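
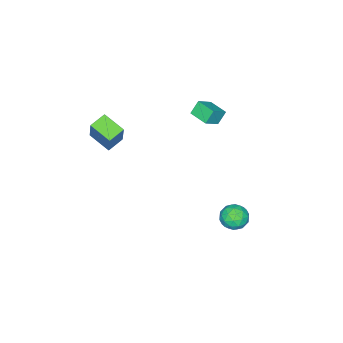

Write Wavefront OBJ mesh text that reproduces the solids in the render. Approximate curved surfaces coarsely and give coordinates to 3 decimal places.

v 1.539 -2.701 2.713
v 2.187 -2.099 4.349
v 1.619 -1.4 2.202
v 2.266 -0.798 3.838
v 2.494 -2.882 2.402
v 3.141 -2.28 4.038
v 2.573 -1.581 1.891
v 3.221 -0.979 3.527
v -2.616 0.75 2.378
v -3.113 0.901 3.113
v -2.375 1.893 2.306
v -2.873 2.044 3.041
v -1.687 0.596 3.039
v -2.185 0.747 3.774
v -1.447 1.739 2.967
v -1.944 1.89 3.702
v -1.636 4.344 -3.234
v -1.01 4.724 -3.69
v -1.21 3.096 -3.69
v -0.584 3.476 -4.146
v -0.548 3.472 -3.284
v -0.811 4.243 -3.003
v -1.409 3.577 -4.377
v -1.672 4.348 -4.096
v -0.87 4.25 -4.397
v -0.338 4.185 -3.721
v -1.882 3.635 -3.659
v -1.35 3.57 -2.983
v -1.36 4.643 -3.422
v -0.86 3.177 -3.958
v -0.838 3.174 -3.452
v -0.471 3.397 -3.719
v -1.244 4.361 -3.018
v -0.876 4.584 -3.286
v -0.604 3.848 -3.048
v -1.344 3.236 -4.094
v -0.976 3.459 -4.362
v -1.749 4.423 -3.661
v -1.382 4.646 -3.928
v -1.616 3.972 -4.332
v -0.91 4.588 -4.105
v -0.66 3.855 -4.373
v -1.144 3.914 -4.509
v -1.299 4.367 -4.344
v -0.598 4.55 -3.708
v -0.347 3.817 -3.976
v -0.326 3.814 -3.47
v -0.481 4.267 -3.304
v -0.515 4.271 -4.123
v -1.873 4.003 -3.404
v -1.622 3.27 -3.672
v -1.739 3.553 -4.076
v -1.894 4.006 -3.91
v -1.56 3.965 -3.007
v -1.31 3.232 -3.275
v -0.921 3.453 -3.036
v -1.076 3.906 -2.871
v -1.705 3.549 -3.257
f 2 4 1
f 5 2 1
f 1 4 3
f 3 5 1
f 2 8 4
f 6 2 5
f 6 8 2
f 4 8 3
f 7 5 3
f 3 8 7
f 7 6 5
f 8 6 7
f 10 12 9
f 13 10 9
f 9 12 11
f 11 13 9
f 10 16 12
f 14 10 13
f 14 16 10
f 12 16 11
f 15 13 11
f 11 16 15
f 15 14 13
f 16 14 15
f 17 54 33
f 54 28 57
f 33 57 22
f 54 57 33
f 17 33 29
f 33 22 34
f 29 34 18
f 33 34 29
f 17 29 38
f 29 18 39
f 38 39 24
f 29 39 38
f 17 38 50
f 38 24 53
f 50 53 27
f 38 53 50
f 17 50 54
f 50 27 58
f 54 58 28
f 50 58 54
f 18 34 45
f 34 22 48
f 45 48 26
f 34 48 45
f 22 57 35
f 57 28 56
f 35 56 21
f 57 56 35
f 28 58 55
f 58 27 51
f 55 51 19
f 58 51 55
f 27 53 52
f 53 24 40
f 52 40 23
f 53 40 52
f 24 39 44
f 39 18 41
f 44 41 25
f 39 41 44
f 20 46 32
f 46 26 47
f 32 47 21
f 46 47 32
f 20 32 30
f 32 21 31
f 30 31 19
f 32 31 30
f 20 30 37
f 30 19 36
f 37 36 23
f 30 36 37
f 20 37 42
f 37 23 43
f 42 43 25
f 37 43 42
f 20 42 46
f 42 25 49
f 46 49 26
f 42 49 46
f 21 47 35
f 47 26 48
f 35 48 22
f 47 48 35
f 19 31 55
f 31 21 56
f 55 56 28
f 31 56 55
f 23 36 52
f 36 19 51
f 52 51 27
f 36 51 52
f 25 43 44
f 43 23 40
f 44 40 24
f 43 40 44
f 26 49 45
f 49 25 41
f 45 41 18
f 49 41 45



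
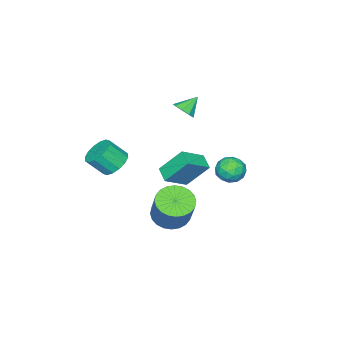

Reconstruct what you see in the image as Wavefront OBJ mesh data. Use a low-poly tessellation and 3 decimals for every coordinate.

v 3.262 -2.211 -1.411
v 3.826 -1.487 -1.208
v 4.422 -2.245 -0.166
v 3.858 -2.969 -0.369
v 3.43 -1.42 -0.933
v 4.027 -2.178 0.11
v 2.989 -1.565 -0.785
v 3.586 -2.322 0.257
v 2.622 -1.883 -0.806
v 3.218 -2.64 0.236
v 2.425 -2.289 -0.989
v 3.022 -3.046 0.054
v 2.453 -2.674 -1.285
v 3.05 -3.432 -0.242
v 2.698 -2.935 -1.614
v 3.294 -3.693 -0.572
v 3.093 -3.002 -1.89
v 3.69 -3.76 -0.847
v 3.534 -2.858 -2.037
v 4.131 -3.615 -0.995
v 3.902 -2.54 -2.016
v 4.498 -3.297 -0.974
v 4.098 -2.134 -1.834
v 4.695 -2.891 -0.791
v 4.07 -1.748 -1.538
v 4.667 -2.506 -0.495
v 3.413 1.603 -3.726
v 4.366 1.093 -3.863
v 5.081 1.947 -2.071
v 4.127 2.457 -1.934
v 4.438 1.459 -4.066
v 5.153 2.314 -2.274
v 4.354 1.848 -4.218
v 5.068 2.702 -2.426
v 4.127 2.199 -4.295
v 4.841 3.053 -2.503
v 3.79 2.459 -4.285
v 4.505 3.314 -2.493
v 3.397 2.589 -4.19
v 4.111 3.443 -2.398
v 3.006 2.569 -4.024
v 3.72 3.423 -2.232
v 2.676 2.402 -3.813
v 3.391 3.256 -2.021
v 2.459 2.113 -3.589
v 3.174 2.967 -1.797
v 2.387 1.746 -3.386
v 3.102 2.601 -1.594
v 2.472 1.358 -3.234
v 3.186 2.212 -1.442
v 2.699 1.007 -3.157
v 3.413 1.861 -1.365
v 3.035 0.746 -3.167
v 3.75 1.601 -1.375
v 3.429 0.617 -3.262
v 4.143 1.471 -1.47
v 3.82 0.637 -3.428
v 4.534 1.491 -1.636
v 4.149 0.804 -3.639
v 4.864 1.658 -1.847
v -2.681 1.859 -3.667
v -2.288 2.482 -3.091
v -1.672 0.818 -3.229
v -1.279 1.441 -2.653
v -2.135 1.11 -2.47
v -2.758 1.753 -2.741
v -1.202 1.547 -3.579
v -1.825 2.19 -3.85
v -1.373 2.289 -3.036
v -1.95 2.019 -2.351
v -2.01 1.281 -3.969
v -2.587 1.011 -3.284
v -2.573 2.262 -3.417
v -1.387 1.038 -2.903
v -1.89 0.843 -2.795
v -1.659 1.209 -2.456
v -2.849 1.833 -3.212
v -2.618 2.2 -2.873
v -2.529 1.393 -2.508
v -1.342 1.1 -3.447
v -1.111 1.467 -3.108
v -2.301 2.091 -3.864
v -2.07 2.457 -3.525
v -1.431 1.907 -3.812
v -1.804 2.515 -3.046
v -1.212 1.903 -2.789
v -1.166 1.965 -3.334
v -1.532 2.344 -3.493
v -2.143 2.356 -2.643
v -1.551 1.744 -2.386
v -2.054 1.549 -2.279
v -2.42 1.928 -2.438
v -1.606 2.243 -2.612
v -2.409 1.556 -3.934
v -1.817 0.944 -3.677
v -1.54 1.372 -3.882
v -1.906 1.751 -4.041
v -2.748 1.397 -3.531
v -2.156 0.785 -3.274
v -2.428 0.956 -2.827
v -2.794 1.335 -2.986
v -2.354 1.057 -3.708
v -1.64 -1.529 -4.522
v -0.262 -1.999 -3.644
v -2.242 -0.39 -2.966
v -0.865 -0.86 -2.088
v -1.115 -0.72 -4.912
v 0.262 -1.19 -4.034
v -1.718 0.419 -3.356
v -0.34 -0.051 -2.478
v -3.032 -2.377 -0.469
v -2.585 -2.601 0.104
v -3.948 -2.063 0.369
v -2.505 -2.097 0.003
v -2.672 -1.724 -0.319
v -3.007 -1.657 -0.711
v -3.354 -1.926 -0.989
v -3.55 -2.406 -1.024
v -3.504 -2.873 -0.799
v -3.237 -3.107 -0.419
v -2.874 -3 -0.063
f 2 1 5
f 2 5 3
f 3 5 6
f 3 6 4
f 5 1 7
f 5 7 6
f 6 7 8
f 6 8 4
f 7 1 9
f 7 9 8
f 8 9 10
f 8 10 4
f 9 1 11
f 9 11 10
f 10 11 12
f 10 12 4
f 11 1 13
f 11 13 12
f 12 13 14
f 12 14 4
f 13 1 15
f 13 15 14
f 14 15 16
f 14 16 4
f 15 1 17
f 15 17 16
f 16 17 18
f 16 18 4
f 17 1 19
f 17 19 18
f 18 19 20
f 18 20 4
f 19 1 21
f 19 21 20
f 20 21 22
f 20 22 4
f 21 1 23
f 21 23 22
f 22 23 24
f 22 24 4
f 23 1 25
f 23 25 24
f 24 25 26
f 24 26 4
f 25 1 2
f 25 2 26
f 26 2 3
f 26 3 4
f 28 27 31
f 28 31 29
f 29 31 32
f 29 32 30
f 31 27 33
f 31 33 32
f 32 33 34
f 32 34 30
f 33 27 35
f 33 35 34
f 34 35 36
f 34 36 30
f 35 27 37
f 35 37 36
f 36 37 38
f 36 38 30
f 37 27 39
f 37 39 38
f 38 39 40
f 38 40 30
f 39 27 41
f 39 41 40
f 40 41 42
f 40 42 30
f 41 27 43
f 41 43 42
f 42 43 44
f 42 44 30
f 43 27 45
f 43 45 44
f 44 45 46
f 44 46 30
f 45 27 47
f 45 47 46
f 46 47 48
f 46 48 30
f 47 27 49
f 47 49 48
f 48 49 50
f 48 50 30
f 49 27 51
f 49 51 50
f 50 51 52
f 50 52 30
f 51 27 53
f 51 53 52
f 52 53 54
f 52 54 30
f 53 27 55
f 53 55 54
f 54 55 56
f 54 56 30
f 55 27 57
f 55 57 56
f 56 57 58
f 56 58 30
f 57 27 59
f 57 59 58
f 58 59 60
f 58 60 30
f 59 27 28
f 59 28 60
f 60 28 29
f 60 29 30
f 61 98 77
f 98 72 101
f 77 101 66
f 98 101 77
f 61 77 73
f 77 66 78
f 73 78 62
f 77 78 73
f 61 73 82
f 73 62 83
f 82 83 68
f 73 83 82
f 61 82 94
f 82 68 97
f 94 97 71
f 82 97 94
f 61 94 98
f 94 71 102
f 98 102 72
f 94 102 98
f 62 78 89
f 78 66 92
f 89 92 70
f 78 92 89
f 66 101 79
f 101 72 100
f 79 100 65
f 101 100 79
f 72 102 99
f 102 71 95
f 99 95 63
f 102 95 99
f 71 97 96
f 97 68 84
f 96 84 67
f 97 84 96
f 68 83 88
f 83 62 85
f 88 85 69
f 83 85 88
f 64 90 76
f 90 70 91
f 76 91 65
f 90 91 76
f 64 76 74
f 76 65 75
f 74 75 63
f 76 75 74
f 64 74 81
f 74 63 80
f 81 80 67
f 74 80 81
f 64 81 86
f 81 67 87
f 86 87 69
f 81 87 86
f 64 86 90
f 86 69 93
f 90 93 70
f 86 93 90
f 65 91 79
f 91 70 92
f 79 92 66
f 91 92 79
f 63 75 99
f 75 65 100
f 99 100 72
f 75 100 99
f 67 80 96
f 80 63 95
f 96 95 71
f 80 95 96
f 69 87 88
f 87 67 84
f 88 84 68
f 87 84 88
f 70 93 89
f 93 69 85
f 89 85 62
f 93 85 89
f 104 106 103
f 107 104 103
f 103 106 105
f 105 107 103
f 104 110 106
f 108 104 107
f 108 110 104
f 106 110 105
f 109 107 105
f 105 110 109
f 109 108 107
f 110 108 109
f 112 111 114
f 112 114 113
f 114 111 115
f 114 115 113
f 115 111 116
f 115 116 113
f 116 111 117
f 116 117 113
f 117 111 118
f 117 118 113
f 118 111 119
f 118 119 113
f 119 111 120
f 119 120 113
f 120 111 121
f 120 121 113
f 121 111 112
f 121 112 113



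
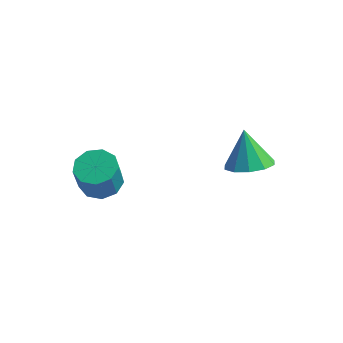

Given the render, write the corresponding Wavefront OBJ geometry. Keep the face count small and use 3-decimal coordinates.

v -1.002 -2.86 -1.69
v -0.517 -2.207 -1.479
v -0.534 -2.606 -0.2
v -1.018 -3.26 -0.41
v -1.072 -2.061 -1.441
v -1.089 -2.46 -0.162
v -1.593 -2.289 -1.519
v -1.61 -2.688 -0.24
v -1.838 -2.785 -1.677
v -1.855 -3.184 -0.398
v -1.691 -3.315 -1.841
v -1.708 -3.715 -0.562
v -1.222 -3.633 -1.934
v -1.239 -4.033 -0.655
v -0.649 -3.59 -1.912
v -0.666 -3.989 -0.633
v -0.242 -3.205 -1.787
v -0.258 -3.604 -0.508
v -0.189 -2.659 -1.616
v -0.206 -3.058 -0.337
v 3.342 0.946 -2.662
v 4.098 0.512 -2.214
v 2.858 1.574 -1.238
v 4.278 1.061 -2.395
v 4.1 1.566 -2.678
v 3.633 1.834 -2.955
v 3.055 1.763 -3.12
v 2.586 1.379 -3.11
v 2.406 0.83 -2.929
v 2.583 0.325 -2.646
v 3.051 0.057 -2.369
v 3.629 0.128 -2.204
f 2 1 5
f 2 5 3
f 3 5 6
f 3 6 4
f 5 1 7
f 5 7 6
f 6 7 8
f 6 8 4
f 7 1 9
f 7 9 8
f 8 9 10
f 8 10 4
f 9 1 11
f 9 11 10
f 10 11 12
f 10 12 4
f 11 1 13
f 11 13 12
f 12 13 14
f 12 14 4
f 13 1 15
f 13 15 14
f 14 15 16
f 14 16 4
f 15 1 17
f 15 17 16
f 16 17 18
f 16 18 4
f 17 1 19
f 17 19 18
f 18 19 20
f 18 20 4
f 19 1 2
f 19 2 20
f 20 2 3
f 20 3 4
f 22 21 24
f 22 24 23
f 24 21 25
f 24 25 23
f 25 21 26
f 25 26 23
f 26 21 27
f 26 27 23
f 27 21 28
f 27 28 23
f 28 21 29
f 28 29 23
f 29 21 30
f 29 30 23
f 30 21 31
f 30 31 23
f 31 21 32
f 31 32 23
f 32 21 22
f 32 22 23



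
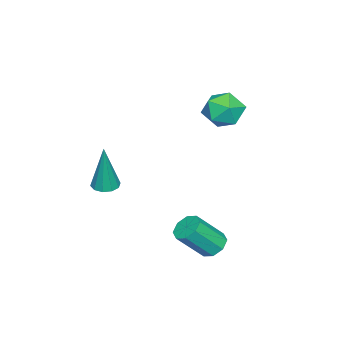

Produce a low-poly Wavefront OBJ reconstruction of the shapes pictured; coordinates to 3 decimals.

v 0.996 0.874 -2.973
v 1.326 1.337 -2.861
v 1.975 0.609 -1.774
v 1.644 0.146 -1.887
v 0.946 1.34 -2.632
v 1.594 0.612 -1.545
v 0.595 1.07 -2.603
v 1.243 0.342 -1.516
v 0.479 0.685 -2.791
v 1.127 -0.043 -1.704
v 0.665 0.411 -3.086
v 1.314 -0.317 -1.999
v 1.046 0.408 -3.315
v 1.694 -0.32 -2.228
v 1.397 0.678 -3.344
v 2.045 -0.05 -2.257
v 1.513 1.063 -3.156
v 2.161 0.335 -2.069
v 0.642 -3.281 -1.181
v 0.919 -3.721 -1.199
v 0.898 -3.199 0.741
v 1.121 -3.474 -1.236
v 1.141 -3.154 -1.253
v 0.969 -2.882 -1.241
v 0.673 -2.763 -1.207
v 0.364 -2.842 -1.162
v 0.162 -3.088 -1.125
v 0.143 -3.409 -1.108
v 0.314 -3.68 -1.12
v 0.611 -3.8 -1.154
v -3.249 0.092 0.836
v -2.426 0.283 1.008
v -3.214 -0.923 1.792
v -2.391 -0.732 1.964
v -3.016 -0.18 2.184
v -3.037 0.447 1.593
v -2.603 -1.087 1.207
v -2.624 -0.46 0.616
v -2.026 -0.446 1.237
v -2.282 0.114 1.841
v -3.358 -0.754 0.959
v -3.614 -0.194 1.563
f 2 1 5
f 2 5 3
f 3 5 6
f 3 6 4
f 5 1 7
f 5 7 6
f 6 7 8
f 6 8 4
f 7 1 9
f 7 9 8
f 8 9 10
f 8 10 4
f 9 1 11
f 9 11 10
f 10 11 12
f 10 12 4
f 11 1 13
f 11 13 12
f 12 13 14
f 12 14 4
f 13 1 15
f 13 15 14
f 14 15 16
f 14 16 4
f 15 1 17
f 15 17 16
f 16 17 18
f 16 18 4
f 17 1 2
f 17 2 18
f 18 2 3
f 18 3 4
f 20 19 22
f 20 22 21
f 22 19 23
f 22 23 21
f 23 19 24
f 23 24 21
f 24 19 25
f 24 25 21
f 25 19 26
f 25 26 21
f 26 19 27
f 26 27 21
f 27 19 28
f 27 28 21
f 28 19 29
f 28 29 21
f 29 19 30
f 29 30 21
f 30 19 20
f 30 20 21
f 31 42 36
f 31 36 32
f 31 32 38
f 31 38 41
f 31 41 42
f 32 36 40
f 36 42 35
f 42 41 33
f 41 38 37
f 38 32 39
f 34 40 35
f 34 35 33
f 34 33 37
f 34 37 39
f 34 39 40
f 35 40 36
f 33 35 42
f 37 33 41
f 39 37 38
f 40 39 32



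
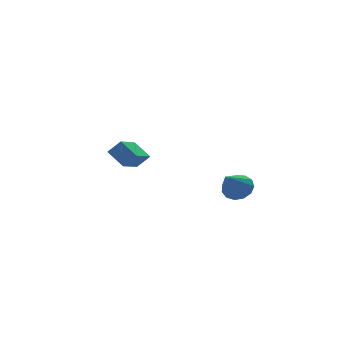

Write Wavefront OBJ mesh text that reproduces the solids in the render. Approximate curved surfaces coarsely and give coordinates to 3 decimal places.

v 0.995 -3.021 -2.401
v 1.668 -3.199 -1.931
v -0.055 -3.859 -1.219
v 1.505 -2.781 -1.779
v 1.181 -2.44 -1.824
v 0.798 -2.282 -2.053
v 0.477 -2.36 -2.393
v 0.321 -2.647 -2.735
v 0.379 -3.053 -2.971
v 0.632 -3.449 -3.027
v 1.001 -3.709 -2.883
v 1.368 -3.75 -2.587
v 1.616 -3.56 -2.232
v -1.63 3.559 -2.938
v -2.851 2.371 -2.297
v -2.119 4.469 -2.181
v -3.339 3.28 -1.541
v -1.001 3.3 -2.219
v -2.221 2.111 -1.579
v -1.489 4.209 -1.463
v -2.71 3.021 -0.822
f 2 1 4
f 2 4 3
f 4 1 5
f 4 5 3
f 5 1 6
f 5 6 3
f 6 1 7
f 6 7 3
f 7 1 8
f 7 8 3
f 8 1 9
f 8 9 3
f 9 1 10
f 9 10 3
f 10 1 11
f 10 11 3
f 11 1 12
f 11 12 3
f 12 1 13
f 12 13 3
f 13 1 2
f 13 2 3
f 15 17 14
f 18 15 14
f 14 17 16
f 16 18 14
f 15 21 17
f 19 15 18
f 19 21 15
f 17 21 16
f 20 18 16
f 16 21 20
f 20 19 18
f 21 19 20



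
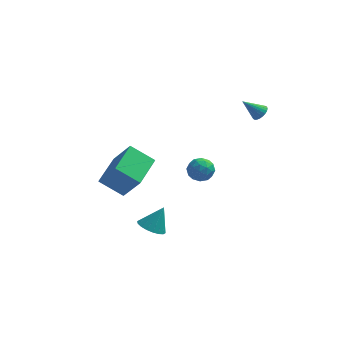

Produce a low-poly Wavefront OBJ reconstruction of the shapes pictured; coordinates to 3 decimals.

v -3.743 0.06 -4.779
v -5.081 0.173 -3.872
v -3.301 2.031 -4.373
v -4.639 2.143 -3.465
v -2.741 -0.483 -3.235
v -4.079 -0.371 -2.327
v -2.299 1.487 -2.828
v -3.637 1.6 -1.921
v 0.763 -2.542 0.302
v 1.152 -2.957 0.785
v 0.428 -3.543 -0.285
v 0.817 -3.958 0.198
v 0.199 -3.604 0.423
v 0.406 -2.985 0.786
v 1.174 -3.515 -0.286
v 1.381 -2.896 0.077
v 1.406 -3.558 0.422
v 0.804 -3.613 0.86
v 0.776 -2.887 -0.36
v 0.174 -2.942 0.078
v 0.987 -2.662 0.595
v 0.593 -3.838 -0.095
v 0.23 -3.63 0.037
v 0.459 -3.874 0.321
v 0.549 -2.678 0.595
v 0.778 -2.922 0.879
v 0.217 -3.302 0.666
v 0.802 -3.578 -0.379
v 1.031 -3.822 -0.095
v 1.121 -2.626 0.179
v 1.35 -2.87 0.463
v 1.363 -3.198 -0.166
v 1.365 -3.258 0.666
v 1.168 -3.847 0.321
v 1.378 -3.586 0.037
v 1.499 -3.223 0.25
v 1.011 -3.291 0.923
v 0.814 -3.879 0.578
v 0.451 -3.671 0.71
v 0.573 -3.307 0.924
v 1.16 -3.644 0.71
v 0.766 -2.621 -0.078
v 0.569 -3.209 -0.423
v 1.007 -3.193 -0.424
v 1.129 -2.829 -0.21
v 0.412 -2.653 0.179
v 0.215 -3.242 -0.166
v 0.081 -3.277 0.25
v 0.202 -2.914 0.463
v 0.42 -2.856 -0.21
v -1.599 -3.822 -3.986
v -0.874 -3.901 -4.289
v -1.041 -3.338 -2.774
v -0.961 -3.573 -4.38
v -1.175 -3.294 -4.392
v -1.472 -3.119 -4.325
v -1.795 -3.084 -4.19
v -2.079 -3.195 -4.015
v -2.268 -3.43 -3.834
v -2.325 -3.742 -3.684
v -2.238 -4.071 -3.593
v -2.024 -4.35 -3.58
v -1.726 -4.524 -3.648
v -1.404 -4.559 -3.783
v -1.12 -4.449 -3.958
v -0.93 -4.214 -4.138
v 3.065 2.321 0.9
v 3.392 2.52 1.266
v 2.155 2.119 1.82
v 3.292 2.69 1.205
v 3.157 2.804 1.097
v 3.009 2.845 0.959
v 2.869 2.805 0.812
v 2.758 2.692 0.678
v 2.695 2.523 0.578
v 2.688 2.323 0.527
v 2.738 2.122 0.533
v 2.838 1.952 0.594
v 2.972 1.838 0.702
v 3.121 1.797 0.84
v 3.261 1.836 0.987
v 3.371 1.949 1.121
v 3.435 2.119 1.221
v 3.442 2.319 1.272
f 2 4 1
f 5 2 1
f 1 4 3
f 3 5 1
f 2 8 4
f 6 2 5
f 6 8 2
f 4 8 3
f 7 5 3
f 3 8 7
f 7 6 5
f 8 6 7
f 9 46 25
f 46 20 49
f 25 49 14
f 46 49 25
f 9 25 21
f 25 14 26
f 21 26 10
f 25 26 21
f 9 21 30
f 21 10 31
f 30 31 16
f 21 31 30
f 9 30 42
f 30 16 45
f 42 45 19
f 30 45 42
f 9 42 46
f 42 19 50
f 46 50 20
f 42 50 46
f 10 26 37
f 26 14 40
f 37 40 18
f 26 40 37
f 14 49 27
f 49 20 48
f 27 48 13
f 49 48 27
f 20 50 47
f 50 19 43
f 47 43 11
f 50 43 47
f 19 45 44
f 45 16 32
f 44 32 15
f 45 32 44
f 16 31 36
f 31 10 33
f 36 33 17
f 31 33 36
f 12 38 24
f 38 18 39
f 24 39 13
f 38 39 24
f 12 24 22
f 24 13 23
f 22 23 11
f 24 23 22
f 12 22 29
f 22 11 28
f 29 28 15
f 22 28 29
f 12 29 34
f 29 15 35
f 34 35 17
f 29 35 34
f 12 34 38
f 34 17 41
f 38 41 18
f 34 41 38
f 13 39 27
f 39 18 40
f 27 40 14
f 39 40 27
f 11 23 47
f 23 13 48
f 47 48 20
f 23 48 47
f 15 28 44
f 28 11 43
f 44 43 19
f 28 43 44
f 17 35 36
f 35 15 32
f 36 32 16
f 35 32 36
f 18 41 37
f 41 17 33
f 37 33 10
f 41 33 37
f 52 51 54
f 52 54 53
f 54 51 55
f 54 55 53
f 55 51 56
f 55 56 53
f 56 51 57
f 56 57 53
f 57 51 58
f 57 58 53
f 58 51 59
f 58 59 53
f 59 51 60
f 59 60 53
f 60 51 61
f 60 61 53
f 61 51 62
f 61 62 53
f 62 51 63
f 62 63 53
f 63 51 64
f 63 64 53
f 64 51 65
f 64 65 53
f 65 51 66
f 65 66 53
f 66 51 52
f 66 52 53
f 68 67 70
f 68 70 69
f 70 67 71
f 70 71 69
f 71 67 72
f 71 72 69
f 72 67 73
f 72 73 69
f 73 67 74
f 73 74 69
f 74 67 75
f 74 75 69
f 75 67 76
f 75 76 69
f 76 67 77
f 76 77 69
f 77 67 78
f 77 78 69
f 78 67 79
f 78 79 69
f 79 67 80
f 79 80 69
f 80 67 81
f 80 81 69
f 81 67 82
f 81 82 69
f 82 67 83
f 82 83 69
f 83 67 84
f 83 84 69
f 84 67 68
f 84 68 69



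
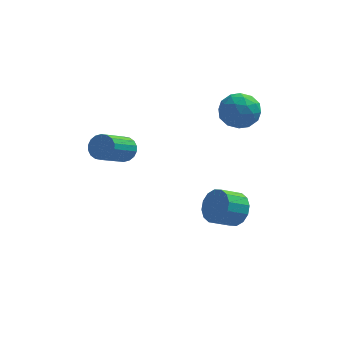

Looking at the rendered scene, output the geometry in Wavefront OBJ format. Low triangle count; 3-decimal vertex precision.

v 2.912 -1.786 -3.293
v 3.634 -2.253 -2.607
v 2.55 -2.862 -1.881
v 1.828 -2.394 -2.567
v 3.51 -1.751 -2.371
v 2.426 -2.359 -1.644
v 3.226 -1.257 -2.381
v 2.142 -1.866 -1.655
v 2.858 -0.905 -2.636
v 1.774 -1.514 -1.91
v 2.504 -0.789 -3.067
v 1.42 -1.398 -2.34
v 2.26 -0.94 -3.558
v 1.176 -1.549 -2.832
v 2.19 -1.318 -3.979
v 1.106 -1.927 -3.253
v 2.314 -1.821 -4.216
v 1.23 -2.429 -3.489
v 2.598 -2.314 -4.205
v 1.514 -2.923 -3.479
v 2.966 -2.666 -3.95
v 1.882 -3.275 -3.224
v 3.32 -2.782 -3.52
v 2.236 -3.391 -2.793
v 3.564 -2.631 -3.028
v 2.48 -3.24 -2.302
v -2.904 -2.793 2.114
v -2.618 -2.448 2.777
v -3.65 -3.923 3.989
v -3.936 -4.267 3.326
v -2.925 -2.276 2.725
v -3.958 -3.751 3.936
v -3.228 -2.206 2.552
v -4.261 -3.681 3.763
v -3.467 -2.253 2.292
v -4.499 -3.728 3.503
v -3.594 -2.406 1.996
v -4.627 -3.881 3.208
v -3.585 -2.636 1.725
v -4.617 -4.111 2.936
v -3.44 -2.897 1.53
v -4.473 -4.372 2.741
v -3.19 -3.137 1.451
v -4.222 -4.612 2.663
v -2.882 -3.309 1.504
v -3.915 -4.784 2.715
v -2.579 -3.379 1.677
v -3.612 -4.854 2.888
v -2.341 -3.332 1.937
v -3.373 -4.807 3.148
v -2.213 -3.179 2.232
v -3.246 -4.654 3.444
v -2.223 -2.949 2.504
v -3.255 -4.424 3.715
v -2.367 -2.688 2.699
v -3.4 -4.163 3.91
v 2.672 0.686 2.464
v 3.33 1.108 3.4
v 2.73 -1.128 3.24
v 3.388 -0.706 4.176
v 2.218 -0.383 4.059
v 2.182 0.738 3.579
v 3.878 -0.758 3.061
v 3.842 0.363 2.581
v 4.076 0.216 3.769
v 3.049 0.447 4.386
v 3.011 -0.467 2.254
v 1.984 -0.236 2.871
v 2.996 1.056 2.864
v 3.064 -1.076 3.776
v 2.376 -0.886 3.708
v 2.763 -0.638 4.258
v 2.321 0.838 2.969
v 2.708 1.086 3.519
v 2.054 0.21 3.907
v 3.352 -1.106 3.121
v 3.739 -0.858 3.671
v 3.297 0.618 2.382
v 3.684 0.866 2.932
v 4.006 -0.23 2.733
v 3.821 0.779 3.631
v 3.855 -0.286 4.087
v 4.143 -0.317 3.431
v 4.122 0.342 3.149
v 3.218 0.916 3.993
v 3.252 -0.15 4.45
v 2.564 0.039 4.381
v 2.543 0.698 4.099
v 3.656 0.391 4.21
v 2.808 0.13 2.19
v 2.842 -0.936 2.647
v 3.517 -0.718 2.541
v 3.496 -0.059 2.259
v 2.205 0.266 2.553
v 2.239 -0.799 3.009
v 1.938 -0.362 3.491
v 1.917 0.297 3.209
v 2.404 -0.411 2.43
f 2 1 5
f 2 5 3
f 3 5 6
f 3 6 4
f 5 1 7
f 5 7 6
f 6 7 8
f 6 8 4
f 7 1 9
f 7 9 8
f 8 9 10
f 8 10 4
f 9 1 11
f 9 11 10
f 10 11 12
f 10 12 4
f 11 1 13
f 11 13 12
f 12 13 14
f 12 14 4
f 13 1 15
f 13 15 14
f 14 15 16
f 14 16 4
f 15 1 17
f 15 17 16
f 16 17 18
f 16 18 4
f 17 1 19
f 17 19 18
f 18 19 20
f 18 20 4
f 19 1 21
f 19 21 20
f 20 21 22
f 20 22 4
f 21 1 23
f 21 23 22
f 22 23 24
f 22 24 4
f 23 1 25
f 23 25 24
f 24 25 26
f 24 26 4
f 25 1 2
f 25 2 26
f 26 2 3
f 26 3 4
f 28 27 31
f 28 31 29
f 29 31 32
f 29 32 30
f 31 27 33
f 31 33 32
f 32 33 34
f 32 34 30
f 33 27 35
f 33 35 34
f 34 35 36
f 34 36 30
f 35 27 37
f 35 37 36
f 36 37 38
f 36 38 30
f 37 27 39
f 37 39 38
f 38 39 40
f 38 40 30
f 39 27 41
f 39 41 40
f 40 41 42
f 40 42 30
f 41 27 43
f 41 43 42
f 42 43 44
f 42 44 30
f 43 27 45
f 43 45 44
f 44 45 46
f 44 46 30
f 45 27 47
f 45 47 46
f 46 47 48
f 46 48 30
f 47 27 49
f 47 49 48
f 48 49 50
f 48 50 30
f 49 27 51
f 49 51 50
f 50 51 52
f 50 52 30
f 51 27 53
f 51 53 52
f 52 53 54
f 52 54 30
f 53 27 55
f 53 55 54
f 54 55 56
f 54 56 30
f 55 27 28
f 55 28 56
f 56 28 29
f 56 29 30
f 57 94 73
f 94 68 97
f 73 97 62
f 94 97 73
f 57 73 69
f 73 62 74
f 69 74 58
f 73 74 69
f 57 69 78
f 69 58 79
f 78 79 64
f 69 79 78
f 57 78 90
f 78 64 93
f 90 93 67
f 78 93 90
f 57 90 94
f 90 67 98
f 94 98 68
f 90 98 94
f 58 74 85
f 74 62 88
f 85 88 66
f 74 88 85
f 62 97 75
f 97 68 96
f 75 96 61
f 97 96 75
f 68 98 95
f 98 67 91
f 95 91 59
f 98 91 95
f 67 93 92
f 93 64 80
f 92 80 63
f 93 80 92
f 64 79 84
f 79 58 81
f 84 81 65
f 79 81 84
f 60 86 72
f 86 66 87
f 72 87 61
f 86 87 72
f 60 72 70
f 72 61 71
f 70 71 59
f 72 71 70
f 60 70 77
f 70 59 76
f 77 76 63
f 70 76 77
f 60 77 82
f 77 63 83
f 82 83 65
f 77 83 82
f 60 82 86
f 82 65 89
f 86 89 66
f 82 89 86
f 61 87 75
f 87 66 88
f 75 88 62
f 87 88 75
f 59 71 95
f 71 61 96
f 95 96 68
f 71 96 95
f 63 76 92
f 76 59 91
f 92 91 67
f 76 91 92
f 65 83 84
f 83 63 80
f 84 80 64
f 83 80 84
f 66 89 85
f 89 65 81
f 85 81 58
f 89 81 85



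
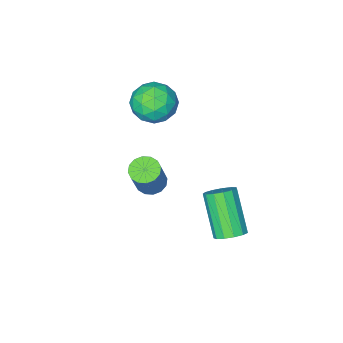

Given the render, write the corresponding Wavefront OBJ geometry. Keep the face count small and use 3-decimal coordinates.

v 1.747 -1.967 -0.224
v 2.277 -2.287 -0.341
v 2.863 -1.852 1.127
v 2.333 -1.533 1.244
v 2.334 -1.985 -0.453
v 2.92 -1.551 1.016
v 2.233 -1.679 -0.503
v 2.819 -1.245 0.965
v 2.002 -1.451 -0.479
v 2.588 -1.016 0.99
v 1.703 -1.36 -0.386
v 2.289 -0.925 1.082
v 1.415 -1.432 -0.25
v 2.001 -0.998 1.218
v 1.217 -1.648 -0.107
v 1.803 -1.213 1.361
v 1.16 -1.949 0.004
v 1.746 -1.515 1.473
v 1.261 -2.255 0.055
v 1.847 -1.821 1.523
v 1.492 -2.484 0.03
v 2.078 -2.049 1.499
v 1.791 -2.575 -0.062
v 2.377 -2.14 1.406
v 2.079 -2.502 -0.198
v 2.665 -2.068 1.27
v 0.587 1.606 -1.249
v 1.231 1.588 -1.105
v 0.857 0.356 0.413
v 0.213 0.374 0.269
v 1.088 1.871 -0.91
v 0.714 0.639 0.607
v 0.786 2.07 -0.823
v 0.412 0.838 0.694
v 0.421 2.121 -0.871
v 0.047 0.889 0.646
v 0.108 2.009 -1.039
v -0.266 0.777 0.478
v -0.052 1.769 -1.274
v -0.426 0.537 0.244
v -0.01 1.477 -1.5
v -0.383 0.245 0.017
v 0.222 1.226 -1.647
v -0.152 -0.006 -0.129
v 0.57 1.096 -1.667
v 0.196 -0.136 -0.15
v 0.923 1.127 -1.555
v 0.549 -0.105 -0.037
v 1.169 1.311 -1.345
v 0.795 0.079 0.173
v 0.758 -2.417 2.669
v 1.53 -2.756 3.185
v -0.09 -3.704 3.095
v 0.682 -4.043 3.611
v 0.195 -3.24 3.92
v 0.719 -2.445 3.657
v 0.721 -4.015 2.623
v 1.245 -3.22 2.36
v 1.507 -3.743 3.157
v 1.182 -3.264 3.958
v 0.258 -3.196 2.322
v -0.067 -2.717 3.123
v 1.219 -2.473 2.89
v 0.221 -3.987 3.39
v -0.065 -3.515 3.572
v 0.389 -3.714 3.875
v 0.742 -2.291 3.167
v 1.196 -2.49 3.47
v 0.411 -2.775 3.902
v 0.244 -3.97 2.81
v 0.698 -4.169 3.113
v 1.051 -2.746 2.405
v 1.505 -2.945 2.708
v 1.029 -3.685 2.378
v 1.659 -3.253 3.176
v 1.16 -4.009 3.426
v 1.183 -3.993 2.846
v 1.491 -3.526 2.692
v 1.468 -2.971 3.647
v 0.969 -3.728 3.897
v 0.683 -3.256 4.079
v 0.991 -2.789 3.924
v 1.454 -3.552 3.631
v 0.471 -2.732 2.383
v -0.028 -3.489 2.633
v 0.449 -3.671 2.356
v 0.757 -3.204 2.201
v 0.28 -2.451 2.854
v -0.219 -3.207 3.104
v -0.051 -2.934 3.588
v 0.257 -2.467 3.434
v -0.014 -2.908 2.649
f 2 1 5
f 2 5 3
f 3 5 6
f 3 6 4
f 5 1 7
f 5 7 6
f 6 7 8
f 6 8 4
f 7 1 9
f 7 9 8
f 8 9 10
f 8 10 4
f 9 1 11
f 9 11 10
f 10 11 12
f 10 12 4
f 11 1 13
f 11 13 12
f 12 13 14
f 12 14 4
f 13 1 15
f 13 15 14
f 14 15 16
f 14 16 4
f 15 1 17
f 15 17 16
f 16 17 18
f 16 18 4
f 17 1 19
f 17 19 18
f 18 19 20
f 18 20 4
f 19 1 21
f 19 21 20
f 20 21 22
f 20 22 4
f 21 1 23
f 21 23 22
f 22 23 24
f 22 24 4
f 23 1 25
f 23 25 24
f 24 25 26
f 24 26 4
f 25 1 2
f 25 2 26
f 26 2 3
f 26 3 4
f 28 27 31
f 28 31 29
f 29 31 32
f 29 32 30
f 31 27 33
f 31 33 32
f 32 33 34
f 32 34 30
f 33 27 35
f 33 35 34
f 34 35 36
f 34 36 30
f 35 27 37
f 35 37 36
f 36 37 38
f 36 38 30
f 37 27 39
f 37 39 38
f 38 39 40
f 38 40 30
f 39 27 41
f 39 41 40
f 40 41 42
f 40 42 30
f 41 27 43
f 41 43 42
f 42 43 44
f 42 44 30
f 43 27 45
f 43 45 44
f 44 45 46
f 44 46 30
f 45 27 47
f 45 47 46
f 46 47 48
f 46 48 30
f 47 27 49
f 47 49 48
f 48 49 50
f 48 50 30
f 49 27 28
f 49 28 50
f 50 28 29
f 50 29 30
f 51 88 67
f 88 62 91
f 67 91 56
f 88 91 67
f 51 67 63
f 67 56 68
f 63 68 52
f 67 68 63
f 51 63 72
f 63 52 73
f 72 73 58
f 63 73 72
f 51 72 84
f 72 58 87
f 84 87 61
f 72 87 84
f 51 84 88
f 84 61 92
f 88 92 62
f 84 92 88
f 52 68 79
f 68 56 82
f 79 82 60
f 68 82 79
f 56 91 69
f 91 62 90
f 69 90 55
f 91 90 69
f 62 92 89
f 92 61 85
f 89 85 53
f 92 85 89
f 61 87 86
f 87 58 74
f 86 74 57
f 87 74 86
f 58 73 78
f 73 52 75
f 78 75 59
f 73 75 78
f 54 80 66
f 80 60 81
f 66 81 55
f 80 81 66
f 54 66 64
f 66 55 65
f 64 65 53
f 66 65 64
f 54 64 71
f 64 53 70
f 71 70 57
f 64 70 71
f 54 71 76
f 71 57 77
f 76 77 59
f 71 77 76
f 54 76 80
f 76 59 83
f 80 83 60
f 76 83 80
f 55 81 69
f 81 60 82
f 69 82 56
f 81 82 69
f 53 65 89
f 65 55 90
f 89 90 62
f 65 90 89
f 57 70 86
f 70 53 85
f 86 85 61
f 70 85 86
f 59 77 78
f 77 57 74
f 78 74 58
f 77 74 78
f 60 83 79
f 83 59 75
f 79 75 52
f 83 75 79



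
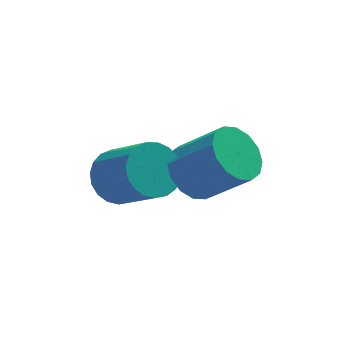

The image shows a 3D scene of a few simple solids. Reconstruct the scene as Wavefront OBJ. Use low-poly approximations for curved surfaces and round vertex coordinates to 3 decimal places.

v -0.659 0.049 2.517
v 0.126 0.276 2.217
v 0.883 -0.803 3.383
v 0.099 -1.029 3.683
v 0.072 0.52 2.478
v 0.829 -0.559 3.644
v -0.109 0.683 2.746
v 0.649 -0.396 3.912
v -0.384 0.737 2.974
v 0.373 -0.342 4.141
v -0.707 0.671 3.123
v 0.05 -0.408 4.29
v -1.022 0.498 3.168
v -0.264 -0.581 4.334
v -1.274 0.248 3.099
v -0.516 -0.831 4.266
v -1.419 -0.037 2.93
v -0.662 -1.116 4.097
v -1.433 -0.307 2.69
v -0.676 -1.386 3.856
v -1.313 -0.515 2.42
v -0.556 -1.594 3.586
v -1.08 -0.626 2.166
v -0.323 -1.705 3.332
v -0.774 -0.62 1.973
v -0.017 -1.699 3.139
v -0.448 -0.498 1.874
v 0.309 -1.577 3.04
v -0.159 -0.281 1.886
v 0.599 -1.36 3.053
v 0.044 -0.008 2.008
v 0.802 -1.086 3.174
v 1.223 -0.589 2.894
v 1.718 0.162 2.862
v 2.772 -0.48 4.074
v 2.277 -1.231 4.106
v 1.395 0.245 3.187
v 2.449 -0.398 4.399
v 1.025 0.104 3.433
v 2.079 -0.538 4.645
v 0.709 -0.222 3.535
v 1.763 -0.865 4.747
v 0.53 -0.647 3.466
v 1.584 -1.289 4.678
v 0.537 -1.056 3.243
v 1.591 -1.698 4.455
v 0.728 -1.34 2.926
v 1.782 -1.982 4.138
v 1.051 -1.422 2.601
v 2.105 -2.065 3.813
v 1.421 -1.282 2.355
v 2.475 -1.924 3.567
v 1.737 -0.955 2.253
v 2.791 -1.598 3.465
v 1.916 -0.531 2.322
v 2.97 -1.173 3.534
v 1.909 -0.122 2.545
v 2.963 -0.764 3.757
f 2 1 5
f 2 5 3
f 3 5 6
f 3 6 4
f 5 1 7
f 5 7 6
f 6 7 8
f 6 8 4
f 7 1 9
f 7 9 8
f 8 9 10
f 8 10 4
f 9 1 11
f 9 11 10
f 10 11 12
f 10 12 4
f 11 1 13
f 11 13 12
f 12 13 14
f 12 14 4
f 13 1 15
f 13 15 14
f 14 15 16
f 14 16 4
f 15 1 17
f 15 17 16
f 16 17 18
f 16 18 4
f 17 1 19
f 17 19 18
f 18 19 20
f 18 20 4
f 19 1 21
f 19 21 20
f 20 21 22
f 20 22 4
f 21 1 23
f 21 23 22
f 22 23 24
f 22 24 4
f 23 1 25
f 23 25 24
f 24 25 26
f 24 26 4
f 25 1 27
f 25 27 26
f 26 27 28
f 26 28 4
f 27 1 29
f 27 29 28
f 28 29 30
f 28 30 4
f 29 1 31
f 29 31 30
f 30 31 32
f 30 32 4
f 31 1 2
f 31 2 32
f 32 2 3
f 32 3 4
f 34 33 37
f 34 37 35
f 35 37 38
f 35 38 36
f 37 33 39
f 37 39 38
f 38 39 40
f 38 40 36
f 39 33 41
f 39 41 40
f 40 41 42
f 40 42 36
f 41 33 43
f 41 43 42
f 42 43 44
f 42 44 36
f 43 33 45
f 43 45 44
f 44 45 46
f 44 46 36
f 45 33 47
f 45 47 46
f 46 47 48
f 46 48 36
f 47 33 49
f 47 49 48
f 48 49 50
f 48 50 36
f 49 33 51
f 49 51 50
f 50 51 52
f 50 52 36
f 51 33 53
f 51 53 52
f 52 53 54
f 52 54 36
f 53 33 55
f 53 55 54
f 54 55 56
f 54 56 36
f 55 33 57
f 55 57 56
f 56 57 58
f 56 58 36
f 57 33 34
f 57 34 58
f 58 34 35
f 58 35 36



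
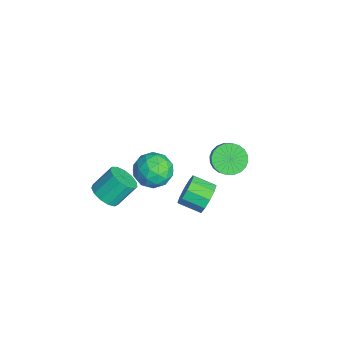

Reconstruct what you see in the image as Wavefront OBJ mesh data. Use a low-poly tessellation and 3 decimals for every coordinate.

v -3.043 3.508 -3.508
v -2.257 3.624 -4.255
v -1.552 3.588 -3.519
v -2.337 3.472 -2.772
v -2.339 4.03 -4.157
v -1.634 3.994 -3.421
v -2.528 4.356 -3.959
v -1.823 4.32 -3.224
v -2.795 4.553 -3.694
v -2.09 4.517 -2.958
v -3.1 4.591 -3.4
v -2.395 4.555 -2.664
v -3.396 4.464 -3.122
v -2.691 4.428 -2.386
v -3.638 4.192 -2.903
v -2.933 4.155 -2.167
v -3.79 3.815 -2.776
v -3.085 3.779 -2.04
v -3.828 3.392 -2.761
v -3.123 3.356 -2.025
v -3.746 2.986 -2.859
v -3.041 2.95 -2.123
v -3.557 2.66 -3.056
v -2.852 2.624 -2.321
v -3.29 2.463 -3.322
v -2.585 2.427 -2.586
v -2.985 2.425 -3.616
v -2.28 2.389 -2.88
v -2.689 2.552 -3.894
v -1.984 2.516 -3.158
v -2.447 2.825 -4.113
v -1.742 2.788 -3.377
v -2.295 3.201 -4.24
v -1.59 3.165 -3.504
v 2.613 1.124 -0.733
v 3.338 1.064 -0.004
v 2.733 -0.105 0.502
v 2.007 -0.044 -0.227
v 2.857 1.412 0.225
v 2.252 0.244 0.731
v 2.283 1.651 0.088
v 1.678 0.483 0.595
v 1.835 1.688 -0.362
v 1.229 0.52 0.144
v 1.684 1.51 -0.954
v 1.078 0.342 -0.448
v 1.887 1.185 -1.462
v 1.282 0.016 -0.956
v 2.368 0.836 -1.691
v 1.763 -0.332 -1.185
v 2.942 0.597 -1.555
v 2.337 -0.571 -1.048
v 3.391 0.56 -1.104
v 2.785 -0.608 -0.598
v 3.542 0.738 -0.512
v 2.936 -0.43 -0.006
v 1.649 -1.597 1.518
v 2.312 -0.806 2.148
v 2.328 -3.054 2.632
v 2.991 -2.263 3.262
v 1.786 -2.251 3.356
v 1.366 -1.351 2.667
v 3.274 -2.509 2.113
v 2.854 -1.609 1.424
v 3.316 -1.37 2.515
v 2.397 -1.211 3.284
v 2.243 -2.649 1.496
v 1.324 -2.49 2.265
v 1.921 -1.073 1.735
v 2.719 -2.787 3.045
v 2.01 -2.78 3.1
v 2.4 -2.315 3.471
v 1.365 -1.394 2.04
v 1.755 -0.929 2.41
v 1.445 -1.778 3.121
v 2.885 -2.931 2.37
v 3.275 -2.466 2.74
v 2.24 -1.545 1.309
v 2.63 -1.08 1.68
v 3.195 -2.082 1.659
v 2.901 -0.94 2.321
v 3.3 -1.797 2.977
v 3.466 -1.941 2.301
v 3.22 -1.412 1.896
v 2.36 -0.846 2.773
v 2.759 -1.703 3.428
v 2.051 -1.696 3.483
v 1.804 -1.167 3.078
v 2.951 -1.178 2.989
v 1.881 -2.157 1.352
v 2.28 -3.014 2.007
v 2.836 -2.693 1.702
v 2.589 -2.164 1.297
v 1.34 -2.063 1.803
v 1.739 -2.92 2.459
v 1.42 -2.448 2.884
v 1.174 -1.919 2.479
v 1.689 -2.682 1.791
v -0.872 -4.195 -3.153
v -0.091 -4.574 -2.657
v -0.327 -3.404 -1.391
v -1.108 -3.025 -1.887
v 0.115 -4.17 -2.992
v -0.121 -3 -1.726
v 0.007 -3.774 -3.378
v -0.229 -2.604 -2.112
v -0.38 -3.512 -3.693
v -0.616 -2.342 -2.426
v -0.923 -3.466 -3.836
v -1.159 -2.296 -2.57
v -1.45 -3.652 -3.763
v -1.686 -2.482 -2.496
v -1.793 -4.01 -3.496
v -2.029 -2.84 -2.229
v -1.844 -4.427 -3.12
v -2.08 -3.257 -1.854
v -1.586 -4.77 -2.755
v -1.822 -3.6 -1.489
v -1.102 -4.931 -2.516
v -1.338 -3.761 -1.25
v -0.544 -4.858 -2.48
v -0.78 -3.688 -1.214
f 2 1 5
f 2 5 3
f 3 5 6
f 3 6 4
f 5 1 7
f 5 7 6
f 6 7 8
f 6 8 4
f 7 1 9
f 7 9 8
f 8 9 10
f 8 10 4
f 9 1 11
f 9 11 10
f 10 11 12
f 10 12 4
f 11 1 13
f 11 13 12
f 12 13 14
f 12 14 4
f 13 1 15
f 13 15 14
f 14 15 16
f 14 16 4
f 15 1 17
f 15 17 16
f 16 17 18
f 16 18 4
f 17 1 19
f 17 19 18
f 18 19 20
f 18 20 4
f 19 1 21
f 19 21 20
f 20 21 22
f 20 22 4
f 21 1 23
f 21 23 22
f 22 23 24
f 22 24 4
f 23 1 25
f 23 25 24
f 24 25 26
f 24 26 4
f 25 1 27
f 25 27 26
f 26 27 28
f 26 28 4
f 27 1 29
f 27 29 28
f 28 29 30
f 28 30 4
f 29 1 31
f 29 31 30
f 30 31 32
f 30 32 4
f 31 1 33
f 31 33 32
f 32 33 34
f 32 34 4
f 33 1 2
f 33 2 34
f 34 2 3
f 34 3 4
f 36 35 39
f 36 39 37
f 37 39 40
f 37 40 38
f 39 35 41
f 39 41 40
f 40 41 42
f 40 42 38
f 41 35 43
f 41 43 42
f 42 43 44
f 42 44 38
f 43 35 45
f 43 45 44
f 44 45 46
f 44 46 38
f 45 35 47
f 45 47 46
f 46 47 48
f 46 48 38
f 47 35 49
f 47 49 48
f 48 49 50
f 48 50 38
f 49 35 51
f 49 51 50
f 50 51 52
f 50 52 38
f 51 35 53
f 51 53 52
f 52 53 54
f 52 54 38
f 53 35 55
f 53 55 54
f 54 55 56
f 54 56 38
f 55 35 36
f 55 36 56
f 56 36 37
f 56 37 38
f 57 94 73
f 94 68 97
f 73 97 62
f 94 97 73
f 57 73 69
f 73 62 74
f 69 74 58
f 73 74 69
f 57 69 78
f 69 58 79
f 78 79 64
f 69 79 78
f 57 78 90
f 78 64 93
f 90 93 67
f 78 93 90
f 57 90 94
f 90 67 98
f 94 98 68
f 90 98 94
f 58 74 85
f 74 62 88
f 85 88 66
f 74 88 85
f 62 97 75
f 97 68 96
f 75 96 61
f 97 96 75
f 68 98 95
f 98 67 91
f 95 91 59
f 98 91 95
f 67 93 92
f 93 64 80
f 92 80 63
f 93 80 92
f 64 79 84
f 79 58 81
f 84 81 65
f 79 81 84
f 60 86 72
f 86 66 87
f 72 87 61
f 86 87 72
f 60 72 70
f 72 61 71
f 70 71 59
f 72 71 70
f 60 70 77
f 70 59 76
f 77 76 63
f 70 76 77
f 60 77 82
f 77 63 83
f 82 83 65
f 77 83 82
f 60 82 86
f 82 65 89
f 86 89 66
f 82 89 86
f 61 87 75
f 87 66 88
f 75 88 62
f 87 88 75
f 59 71 95
f 71 61 96
f 95 96 68
f 71 96 95
f 63 76 92
f 76 59 91
f 92 91 67
f 76 91 92
f 65 83 84
f 83 63 80
f 84 80 64
f 83 80 84
f 66 89 85
f 89 65 81
f 85 81 58
f 89 81 85
f 100 99 103
f 100 103 101
f 101 103 104
f 101 104 102
f 103 99 105
f 103 105 104
f 104 105 106
f 104 106 102
f 105 99 107
f 105 107 106
f 106 107 108
f 106 108 102
f 107 99 109
f 107 109 108
f 108 109 110
f 108 110 102
f 109 99 111
f 109 111 110
f 110 111 112
f 110 112 102
f 111 99 113
f 111 113 112
f 112 113 114
f 112 114 102
f 113 99 115
f 113 115 114
f 114 115 116
f 114 116 102
f 115 99 117
f 115 117 116
f 116 117 118
f 116 118 102
f 117 99 119
f 117 119 118
f 118 119 120
f 118 120 102
f 119 99 121
f 119 121 120
f 120 121 122
f 120 122 102
f 121 99 100
f 121 100 122
f 122 100 101
f 122 101 102



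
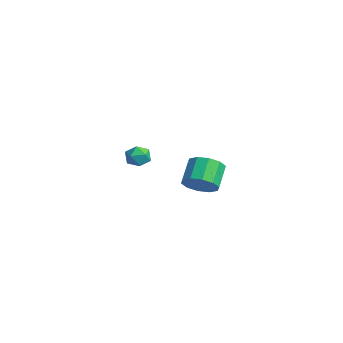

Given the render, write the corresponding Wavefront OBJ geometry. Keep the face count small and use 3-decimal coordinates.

v -2.829 2.364 -1.87
v -2.201 2.177 -1.154
v -3.044 2.949 -0.214
v -3.671 3.136 -0.93
v -2.032 2.686 -1.421
v -2.874 3.458 -0.481
v -2.167 3.073 -1.859
v -3.009 3.845 -0.919
v -2.554 3.188 -2.301
v -3.397 3.961 -1.361
v -3.047 2.989 -2.579
v -3.889 3.761 -1.639
v -3.456 2.551 -2.586
v -4.299 3.323 -1.646
v -3.626 2.042 -2.319
v -4.468 2.814 -1.379
v -3.491 1.655 -1.881
v -4.333 2.427 -0.941
v -3.103 1.539 -1.439
v -3.946 2.312 -0.499
v -2.611 1.739 -1.161
v -3.453 2.511 -0.221
v 2.727 -2.837 4.012
v 3.061 -2.894 3.456
v 2.379 -3.826 3.904
v 2.713 -3.883 3.348
v 3.03 -3.842 3.916
v 3.246 -3.231 3.982
v 2.194 -3.489 3.378
v 2.41 -2.878 3.444
v 2.732 -3.297 3.063
v 3.249 -3.515 3.396
v 2.191 -3.205 3.964
v 2.708 -3.423 4.297
f 2 1 5
f 2 5 3
f 3 5 6
f 3 6 4
f 5 1 7
f 5 7 6
f 6 7 8
f 6 8 4
f 7 1 9
f 7 9 8
f 8 9 10
f 8 10 4
f 9 1 11
f 9 11 10
f 10 11 12
f 10 12 4
f 11 1 13
f 11 13 12
f 12 13 14
f 12 14 4
f 13 1 15
f 13 15 14
f 14 15 16
f 14 16 4
f 15 1 17
f 15 17 16
f 16 17 18
f 16 18 4
f 17 1 19
f 17 19 18
f 18 19 20
f 18 20 4
f 19 1 21
f 19 21 20
f 20 21 22
f 20 22 4
f 21 1 2
f 21 2 22
f 22 2 3
f 22 3 4
f 23 34 28
f 23 28 24
f 23 24 30
f 23 30 33
f 23 33 34
f 24 28 32
f 28 34 27
f 34 33 25
f 33 30 29
f 30 24 31
f 26 32 27
f 26 27 25
f 26 25 29
f 26 29 31
f 26 31 32
f 27 32 28
f 25 27 34
f 29 25 33
f 31 29 30
f 32 31 24



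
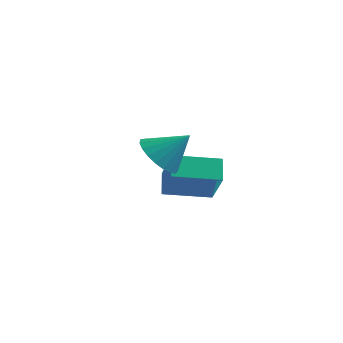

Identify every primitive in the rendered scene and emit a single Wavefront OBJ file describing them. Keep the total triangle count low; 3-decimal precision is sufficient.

v 1.257 -1.571 3.026
v 1.766 -1.016 2.293
v 2.343 -1.129 4.114
v 1.486 -0.721 2.453
v 1.167 -0.573 2.711
v 0.863 -0.597 3.024
v 0.628 -0.79 3.337
v 0.501 -1.117 3.596
v 0.505 -1.523 3.757
v 0.639 -1.937 3.791
v 0.879 -2.288 3.693
v 1.185 -2.515 3.48
v 1.504 -2.578 3.188
v 1.779 -2.467 2.868
v 1.965 -2.202 2.575
v 2.028 -1.827 2.36
v 1.957 -1.407 2.261
v 0.757 1.164 0.428
v 0.431 2.071 1.109
v -0.016 2.145 -1.248
v -0.342 3.051 -0.567
v 2.602 2.069 0.107
v 2.276 2.975 0.788
v 1.829 3.049 -1.569
v 1.503 3.956 -0.888
f 2 1 4
f 2 4 3
f 4 1 5
f 4 5 3
f 5 1 6
f 5 6 3
f 6 1 7
f 6 7 3
f 7 1 8
f 7 8 3
f 8 1 9
f 8 9 3
f 9 1 10
f 9 10 3
f 10 1 11
f 10 11 3
f 11 1 12
f 11 12 3
f 12 1 13
f 12 13 3
f 13 1 14
f 13 14 3
f 14 1 15
f 14 15 3
f 15 1 16
f 15 16 3
f 16 1 17
f 16 17 3
f 17 1 2
f 17 2 3
f 19 21 18
f 22 19 18
f 18 21 20
f 20 22 18
f 19 25 21
f 23 19 22
f 23 25 19
f 21 25 20
f 24 22 20
f 20 25 24
f 24 23 22
f 25 23 24



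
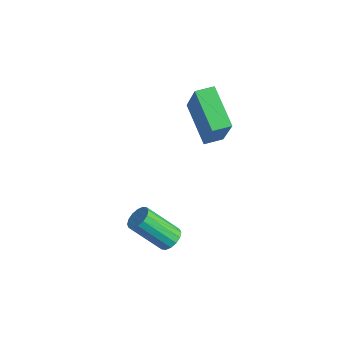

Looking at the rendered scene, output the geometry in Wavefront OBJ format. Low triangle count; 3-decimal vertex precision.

v -3.456 1.566 1.895
v -2.553 1.278 3.633
v -3.251 2.349 1.918
v -2.348 2.061 3.657
v -1.792 1.159 0.963
v -0.889 0.871 2.702
v -1.587 1.942 0.987
v -0.684 1.654 2.725
v -0.353 -1.457 -2.352
v 0.039 -1.299 -1.984
v -0.795 -2.226 -0.7
v -1.187 -2.383 -1.068
v -0.166 -1.094 -1.969
v -1 -2.02 -0.684
v -0.42 -0.986 -2.056
v -1.254 -1.913 -0.772
v -0.657 -1.004 -2.223
v -1.491 -1.931 -0.939
v -0.812 -1.144 -2.424
v -1.646 -2.07 -1.14
v -0.844 -1.367 -2.606
v -1.678 -2.294 -1.322
v -0.745 -1.614 -2.72
v -1.579 -2.541 -1.436
v -0.54 -1.82 -2.736
v -1.374 -2.746 -1.451
v -0.286 -1.927 -2.648
v -1.12 -2.854 -1.364
v -0.049 -1.909 -2.481
v -0.883 -2.836 -1.197
v 0.106 -1.77 -2.28
v -0.728 -2.696 -0.996
v 0.138 -1.546 -2.098
v -0.696 -2.473 -0.814
f 2 4 1
f 5 2 1
f 1 4 3
f 3 5 1
f 2 8 4
f 6 2 5
f 6 8 2
f 4 8 3
f 7 5 3
f 3 8 7
f 7 6 5
f 8 6 7
f 10 9 13
f 10 13 11
f 11 13 14
f 11 14 12
f 13 9 15
f 13 15 14
f 14 15 16
f 14 16 12
f 15 9 17
f 15 17 16
f 16 17 18
f 16 18 12
f 17 9 19
f 17 19 18
f 18 19 20
f 18 20 12
f 19 9 21
f 19 21 20
f 20 21 22
f 20 22 12
f 21 9 23
f 21 23 22
f 22 23 24
f 22 24 12
f 23 9 25
f 23 25 24
f 24 25 26
f 24 26 12
f 25 9 27
f 25 27 26
f 26 27 28
f 26 28 12
f 27 9 29
f 27 29 28
f 28 29 30
f 28 30 12
f 29 9 31
f 29 31 30
f 30 31 32
f 30 32 12
f 31 9 33
f 31 33 32
f 32 33 34
f 32 34 12
f 33 9 10
f 33 10 34
f 34 10 11
f 34 11 12



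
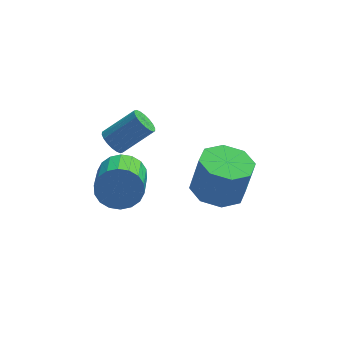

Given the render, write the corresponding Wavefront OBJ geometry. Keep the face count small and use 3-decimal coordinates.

v -3.336 -0.539 0.361
v -2.987 -0.568 -0.063
v -1.855 -0.369 0.854
v -2.204 -0.341 1.279
v -3.039 -0.329 -0.051
v -1.907 -0.13 0.866
v -3.149 -0.132 0.043
v -2.018 0.067 0.96
v -3.297 -0.015 0.2
v -2.165 0.183 1.117
v -3.452 -0.002 0.388
v -2.32 0.196 1.305
v -3.584 -0.096 0.572
v -2.453 0.103 1.489
v -3.667 -0.277 0.714
v -2.536 -0.079 1.631
v -3.685 -0.511 0.786
v -2.553 -0.312 1.703
v -3.633 -0.75 0.774
v -2.501 -0.551 1.691
v -3.522 -0.947 0.68
v -2.391 -0.748 1.597
v -3.375 -1.063 0.523
v -2.243 -0.865 1.44
v -3.22 -1.076 0.335
v -2.088 -0.878 1.252
v -3.087 -0.983 0.151
v -1.956 -0.784 1.068
v -3.004 -0.801 0.009
v -1.873 -0.603 0.926
v -3.047 -1.05 -0.976
v -2.687 -0.782 -0.242
v -2.874 -2.262 0.39
v -3.233 -2.53 -0.344
v -3.059 -0.711 -0.186
v -3.245 -2.191 0.446
v -3.428 -0.707 -0.286
v -3.615 -2.187 0.346
v -3.722 -0.771 -0.522
v -3.909 -2.251 0.11
v -3.882 -0.89 -0.849
v -4.069 -2.37 -0.217
v -3.877 -1.041 -1.201
v -4.063 -2.521 -0.569
v -3.707 -1.194 -1.508
v -3.894 -2.674 -0.876
v -3.406 -1.318 -1.71
v -3.593 -2.798 -1.078
v -3.035 -1.389 -1.766
v -3.221 -2.869 -1.134
v -2.665 -1.393 -1.666
v -2.852 -2.873 -1.034
v -2.371 -1.329 -1.43
v -2.558 -2.809 -0.798
v -2.211 -1.21 -1.103
v -2.398 -2.69 -0.471
v -2.217 -1.059 -0.751
v -2.403 -2.539 -0.119
v -2.386 -0.906 -0.444
v -2.573 -2.386 0.188
v 0.357 -0.121 -3.058
v 1.091 -0.825 -3.218
v 1.417 -0.844 -1.642
v 0.683 -0.139 -1.482
v 1.365 -0.088 -3.266
v 1.691 -0.107 -1.69
v 1.049 0.631 -3.192
v 1.375 0.612 -1.616
v 0.327 0.909 -3.04
v 0.653 0.89 -1.463
v -0.377 0.584 -2.898
v -0.051 0.565 -1.322
v -0.651 -0.153 -2.85
v -0.325 -0.172 -1.274
v -0.335 -0.872 -2.924
v -0.009 -0.891 -1.348
v 0.387 -1.15 -3.077
v 0.713 -1.169 -1.5
f 2 1 5
f 2 5 3
f 3 5 6
f 3 6 4
f 5 1 7
f 5 7 6
f 6 7 8
f 6 8 4
f 7 1 9
f 7 9 8
f 8 9 10
f 8 10 4
f 9 1 11
f 9 11 10
f 10 11 12
f 10 12 4
f 11 1 13
f 11 13 12
f 12 13 14
f 12 14 4
f 13 1 15
f 13 15 14
f 14 15 16
f 14 16 4
f 15 1 17
f 15 17 16
f 16 17 18
f 16 18 4
f 17 1 19
f 17 19 18
f 18 19 20
f 18 20 4
f 19 1 21
f 19 21 20
f 20 21 22
f 20 22 4
f 21 1 23
f 21 23 22
f 22 23 24
f 22 24 4
f 23 1 25
f 23 25 24
f 24 25 26
f 24 26 4
f 25 1 27
f 25 27 26
f 26 27 28
f 26 28 4
f 27 1 29
f 27 29 28
f 28 29 30
f 28 30 4
f 29 1 2
f 29 2 30
f 30 2 3
f 30 3 4
f 32 31 35
f 32 35 33
f 33 35 36
f 33 36 34
f 35 31 37
f 35 37 36
f 36 37 38
f 36 38 34
f 37 31 39
f 37 39 38
f 38 39 40
f 38 40 34
f 39 31 41
f 39 41 40
f 40 41 42
f 40 42 34
f 41 31 43
f 41 43 42
f 42 43 44
f 42 44 34
f 43 31 45
f 43 45 44
f 44 45 46
f 44 46 34
f 45 31 47
f 45 47 46
f 46 47 48
f 46 48 34
f 47 31 49
f 47 49 48
f 48 49 50
f 48 50 34
f 49 31 51
f 49 51 50
f 50 51 52
f 50 52 34
f 51 31 53
f 51 53 52
f 52 53 54
f 52 54 34
f 53 31 55
f 53 55 54
f 54 55 56
f 54 56 34
f 55 31 57
f 55 57 56
f 56 57 58
f 56 58 34
f 57 31 59
f 57 59 58
f 58 59 60
f 58 60 34
f 59 31 32
f 59 32 60
f 60 32 33
f 60 33 34
f 62 61 65
f 62 65 63
f 63 65 66
f 63 66 64
f 65 61 67
f 65 67 66
f 66 67 68
f 66 68 64
f 67 61 69
f 67 69 68
f 68 69 70
f 68 70 64
f 69 61 71
f 69 71 70
f 70 71 72
f 70 72 64
f 71 61 73
f 71 73 72
f 72 73 74
f 72 74 64
f 73 61 75
f 73 75 74
f 74 75 76
f 74 76 64
f 75 61 77
f 75 77 76
f 76 77 78
f 76 78 64
f 77 61 62
f 77 62 78
f 78 62 63
f 78 63 64



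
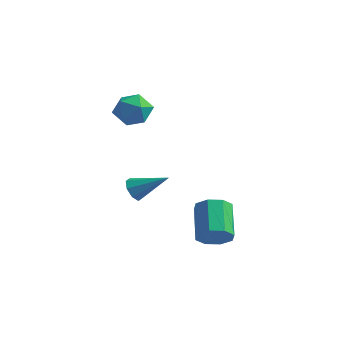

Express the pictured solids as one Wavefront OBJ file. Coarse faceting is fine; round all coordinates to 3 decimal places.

v -4.465 0.793 3.511
v -3.836 1.536 3.174
v -3.484 -0.356 2.806
v -2.855 0.387 2.469
v -2.915 0.18 3.477
v -3.521 0.89 3.912
v -3.799 0.29 2.068
v -4.405 1 2.503
v -3.425 1.226 2.282
v -2.878 1.158 3.153
v -4.442 0.022 2.827
v -3.895 -0.046 3.698
v 1.945 -0.949 -3.01
v 2.545 -1.071 -2.35
v 1.575 0.227 -1.23
v 0.975 0.349 -1.89
v 2.725 -0.564 -2.781
v 1.756 0.734 -1.66
v 2.449 -0.283 -3.346
v 1.479 1.015 -2.225
v 1.877 -0.392 -3.714
v 0.907 0.906 -2.593
v 1.345 -0.827 -3.67
v 0.375 0.471 -2.55
v 1.164 -1.334 -3.24
v 0.195 -0.036 -2.119
v 1.441 -1.615 -2.675
v 0.471 -0.317 -1.554
v 2.013 -1.506 -2.307
v 1.043 -0.208 -1.186
v -4.393 1.617 -2.872
v -4.12 1.895 -3.49
v -2.827 2.263 -1.888
v -4.443 2.259 -3.215
v -4.737 2.247 -2.74
v -4.829 1.865 -2.342
v -4.666 1.338 -2.255
v -4.343 0.974 -2.53
v -4.049 0.986 -3.005
v -3.957 1.368 -3.403
f 1 12 6
f 1 6 2
f 1 2 8
f 1 8 11
f 1 11 12
f 2 6 10
f 6 12 5
f 12 11 3
f 11 8 7
f 8 2 9
f 4 10 5
f 4 5 3
f 4 3 7
f 4 7 9
f 4 9 10
f 5 10 6
f 3 5 12
f 7 3 11
f 9 7 8
f 10 9 2
f 14 13 17
f 14 17 15
f 15 17 18
f 15 18 16
f 17 13 19
f 17 19 18
f 18 19 20
f 18 20 16
f 19 13 21
f 19 21 20
f 20 21 22
f 20 22 16
f 21 13 23
f 21 23 22
f 22 23 24
f 22 24 16
f 23 13 25
f 23 25 24
f 24 25 26
f 24 26 16
f 25 13 27
f 25 27 26
f 26 27 28
f 26 28 16
f 27 13 29
f 27 29 28
f 28 29 30
f 28 30 16
f 29 13 14
f 29 14 30
f 30 14 15
f 30 15 16
f 32 31 34
f 32 34 33
f 34 31 35
f 34 35 33
f 35 31 36
f 35 36 33
f 36 31 37
f 36 37 33
f 37 31 38
f 37 38 33
f 38 31 39
f 38 39 33
f 39 31 40
f 39 40 33
f 40 31 32
f 40 32 33



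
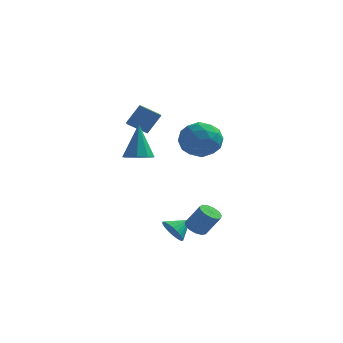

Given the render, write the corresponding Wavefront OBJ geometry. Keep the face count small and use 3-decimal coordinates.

v -2.134 -3.108 1.806
v -1.388 -3.117 1.881
v -2.306 -2.372 3.614
v -1.539 -2.668 1.684
v -1.968 -2.425 1.544
v -2.475 -2.502 1.526
v -2.822 -2.862 1.64
v -2.847 -3.337 1.831
v -2.538 -3.706 2.011
v -2.04 -3.794 2.094
v -1.585 -3.562 2.043
v -1.264 3.92 0.477
v -0.104 4.095 0.582
v -1.056 2.145 1.138
v 0.104 2.32 1.243
v -0.644 2.888 1.954
v -0.773 3.985 1.545
v -0.387 2.255 0.175
v -0.516 3.352 -0.234
v 0.437 3.066 0.395
v 0.279 3.457 1.494
v -1.439 2.783 0.226
v -1.597 3.174 1.325
v -0.703 4.163 0.471
v -0.457 2.077 1.249
v -0.897 2.411 1.667
v -0.215 2.514 1.728
v -1.095 4.098 1.037
v -0.414 4.201 1.099
v -0.731 3.492 1.906
v -0.746 2.039 0.621
v -0.065 2.142 0.683
v -0.945 3.726 -0.008
v -0.263 3.829 0.053
v -0.429 2.748 -0.186
v 0.298 3.661 0.423
v 0.42 2.618 0.812
v 0.131 2.58 0.184
v 0.055 3.225 -0.056
v 0.205 3.891 1.069
v 0.327 2.848 1.458
v -0.112 3.182 1.876
v -0.188 3.827 1.636
v 0.523 3.287 0.96
v -1.487 3.392 0.262
v -1.365 2.349 0.651
v -0.972 2.413 0.084
v -1.048 3.058 -0.156
v -1.58 3.622 0.908
v -1.458 2.579 1.297
v -1.215 3.015 1.776
v -1.291 3.66 1.536
v -1.683 2.953 0.76
v -0.654 -2.618 -3.016
v -0.1 -2.852 -3.446
v 0.034 -1.962 -2.484
v -0.197 -2.626 -3.598
v -0.364 -2.399 -3.661
v -0.575 -2.206 -3.626
v -0.799 -2.075 -3.498
v -1 -2.027 -3.297
v -1.149 -2.068 -3.053
v -1.222 -2.194 -2.803
v -1.209 -2.384 -2.586
v -1.112 -2.609 -2.435
v -0.945 -2.836 -2.372
v -0.734 -3.03 -2.407
v -0.51 -3.161 -2.535
v -0.309 -3.209 -2.736
v -0.16 -3.167 -2.98
v -0.087 -3.042 -3.229
v -2.558 0.278 2.102
v -3.559 0.183 2.682
v -2.965 1.79 1.648
v -3.965 1.695 2.228
v -1.995 0.745 3.152
v -2.995 0.65 3.732
v -2.401 2.257 2.698
v -3.402 2.162 3.278
v 0.473 -2.76 -2.615
v 0.833 -3.173 -2.861
v 1.546 -3.212 -1.751
v 1.187 -2.8 -1.505
v 0.968 -2.872 -2.936
v 1.681 -2.912 -1.826
v 0.945 -2.536 -2.91
v 1.658 -2.575 -1.8
v 0.773 -2.271 -2.79
v 1.486 -2.31 -1.68
v 0.506 -2.161 -2.614
v 1.219 -2.201 -1.504
v 0.228 -2.242 -2.439
v 0.941 -2.281 -1.329
v 0.029 -2.487 -2.319
v 0.742 -2.526 -1.209
v -0.03 -2.819 -2.294
v 0.683 -2.858 -1.184
v 0.071 -3.132 -2.37
v 0.785 -3.172 -1.26
v 0.3 -3.327 -2.524
v 1.014 -3.367 -1.414
v 0.584 -3.343 -2.707
v 1.297 -3.382 -1.597
f 2 1 4
f 2 4 3
f 4 1 5
f 4 5 3
f 5 1 6
f 5 6 3
f 6 1 7
f 6 7 3
f 7 1 8
f 7 8 3
f 8 1 9
f 8 9 3
f 9 1 10
f 9 10 3
f 10 1 11
f 10 11 3
f 11 1 2
f 11 2 3
f 12 49 28
f 49 23 52
f 28 52 17
f 49 52 28
f 12 28 24
f 28 17 29
f 24 29 13
f 28 29 24
f 12 24 33
f 24 13 34
f 33 34 19
f 24 34 33
f 12 33 45
f 33 19 48
f 45 48 22
f 33 48 45
f 12 45 49
f 45 22 53
f 49 53 23
f 45 53 49
f 13 29 40
f 29 17 43
f 40 43 21
f 29 43 40
f 17 52 30
f 52 23 51
f 30 51 16
f 52 51 30
f 23 53 50
f 53 22 46
f 50 46 14
f 53 46 50
f 22 48 47
f 48 19 35
f 47 35 18
f 48 35 47
f 19 34 39
f 34 13 36
f 39 36 20
f 34 36 39
f 15 41 27
f 41 21 42
f 27 42 16
f 41 42 27
f 15 27 25
f 27 16 26
f 25 26 14
f 27 26 25
f 15 25 32
f 25 14 31
f 32 31 18
f 25 31 32
f 15 32 37
f 32 18 38
f 37 38 20
f 32 38 37
f 15 37 41
f 37 20 44
f 41 44 21
f 37 44 41
f 16 42 30
f 42 21 43
f 30 43 17
f 42 43 30
f 14 26 50
f 26 16 51
f 50 51 23
f 26 51 50
f 18 31 47
f 31 14 46
f 47 46 22
f 31 46 47
f 20 38 39
f 38 18 35
f 39 35 19
f 38 35 39
f 21 44 40
f 44 20 36
f 40 36 13
f 44 36 40
f 55 54 57
f 55 57 56
f 57 54 58
f 57 58 56
f 58 54 59
f 58 59 56
f 59 54 60
f 59 60 56
f 60 54 61
f 60 61 56
f 61 54 62
f 61 62 56
f 62 54 63
f 62 63 56
f 63 54 64
f 63 64 56
f 64 54 65
f 64 65 56
f 65 54 66
f 65 66 56
f 66 54 67
f 66 67 56
f 67 54 68
f 67 68 56
f 68 54 69
f 68 69 56
f 69 54 70
f 69 70 56
f 70 54 71
f 70 71 56
f 71 54 55
f 71 55 56
f 73 75 72
f 76 73 72
f 72 75 74
f 74 76 72
f 73 79 75
f 77 73 76
f 77 79 73
f 75 79 74
f 78 76 74
f 74 79 78
f 78 77 76
f 79 77 78
f 81 80 84
f 81 84 82
f 82 84 85
f 82 85 83
f 84 80 86
f 84 86 85
f 85 86 87
f 85 87 83
f 86 80 88
f 86 88 87
f 87 88 89
f 87 89 83
f 88 80 90
f 88 90 89
f 89 90 91
f 89 91 83
f 90 80 92
f 90 92 91
f 91 92 93
f 91 93 83
f 92 80 94
f 92 94 93
f 93 94 95
f 93 95 83
f 94 80 96
f 94 96 95
f 95 96 97
f 95 97 83
f 96 80 98
f 96 98 97
f 97 98 99
f 97 99 83
f 98 80 100
f 98 100 99
f 99 100 101
f 99 101 83
f 100 80 102
f 100 102 101
f 101 102 103
f 101 103 83
f 102 80 81
f 102 81 103
f 103 81 82
f 103 82 83



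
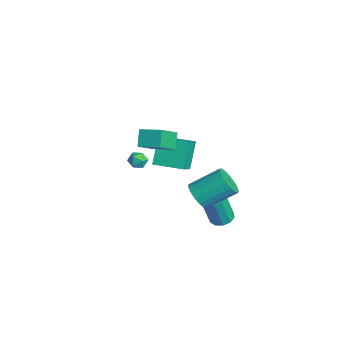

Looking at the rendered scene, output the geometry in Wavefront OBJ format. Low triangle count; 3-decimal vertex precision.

v 1.623 4.062 -3.511
v 2.131 3.487 -3.699
v 2.205 2.883 -1.658
v 1.697 3.458 -1.469
v 2.389 3.887 -3.59
v 2.464 3.283 -1.549
v 2.354 4.353 -3.451
v 2.429 3.75 -1.41
v 2.04 4.709 -3.335
v 2.115 4.105 -1.293
v 1.567 4.817 -3.285
v 1.642 4.213 -1.244
v 1.115 4.637 -3.322
v 1.189 4.033 -1.281
v 0.856 4.237 -3.431
v 0.931 3.633 -1.39
v 0.891 3.77 -3.57
v 0.966 3.167 -1.529
v 1.205 3.415 -3.687
v 1.28 2.811 -1.645
v 1.678 3.307 -3.736
v 1.753 2.703 -1.695
v -0.211 0.01 1.423
v 0.186 -0.463 1.691
v -0.926 -0.757 1.129
v -0.529 -1.23 1.397
v -0.847 -0.791 1.796
v -0.405 -0.318 1.978
v -0.335 -0.902 0.842
v 0.107 -0.429 1.024
v 0.109 -1.027 1.331
v -0.207 -0.958 1.922
v -0.533 -0.262 0.898
v -0.849 -0.193 1.489
v -5.489 2.602 -0.782
v -4.421 1.863 0.153
v -4.332 4.282 -0.776
v -3.264 3.543 0.159
v -4.456 1.897 -2.519
v -3.388 1.158 -1.584
v -3.299 3.577 -2.513
v -2.231 2.838 -1.578
v 3.366 1.963 0.331
v 3.761 1.411 1.079
v 4.028 3.225 2.277
v 3.634 3.777 1.529
v 4.144 1.532 0.81
v 4.411 3.346 2.008
v 4.349 1.752 0.432
v 4.616 3.566 1.629
v 4.329 2.02 0.03
v 4.596 3.834 1.228
v 4.088 2.275 -0.303
v 4.355 4.089 0.895
v 3.682 2.459 -0.49
v 3.949 4.273 0.707
v 3.204 2.529 -0.489
v 3.471 4.343 0.708
v 2.763 2.469 -0.301
v 3.03 4.283 0.897
v 2.46 2.294 0.033
v 2.727 4.108 1.23
v 2.365 2.042 0.435
v 2.632 3.856 1.632
v 2.499 1.773 0.813
v 2.766 3.587 2.01
v 2.832 1.547 1.081
v 3.099 3.361 2.278
v 3.288 1.416 1.177
v 3.555 3.23 2.374
v -1.194 0.636 1.563
v -0.146 -0.669 2.815
v -1.944 0.956 2.524
v -0.896 -0.349 3.775
v -0.264 1.729 1.925
v 0.784 0.424 3.176
v -1.014 2.049 2.885
v 0.034 0.744 4.137
f 2 1 5
f 2 5 3
f 3 5 6
f 3 6 4
f 5 1 7
f 5 7 6
f 6 7 8
f 6 8 4
f 7 1 9
f 7 9 8
f 8 9 10
f 8 10 4
f 9 1 11
f 9 11 10
f 10 11 12
f 10 12 4
f 11 1 13
f 11 13 12
f 12 13 14
f 12 14 4
f 13 1 15
f 13 15 14
f 14 15 16
f 14 16 4
f 15 1 17
f 15 17 16
f 16 17 18
f 16 18 4
f 17 1 19
f 17 19 18
f 18 19 20
f 18 20 4
f 19 1 21
f 19 21 20
f 20 21 22
f 20 22 4
f 21 1 2
f 21 2 22
f 22 2 3
f 22 3 4
f 23 34 28
f 23 28 24
f 23 24 30
f 23 30 33
f 23 33 34
f 24 28 32
f 28 34 27
f 34 33 25
f 33 30 29
f 30 24 31
f 26 32 27
f 26 27 25
f 26 25 29
f 26 29 31
f 26 31 32
f 27 32 28
f 25 27 34
f 29 25 33
f 31 29 30
f 32 31 24
f 36 38 35
f 39 36 35
f 35 38 37
f 37 39 35
f 36 42 38
f 40 36 39
f 40 42 36
f 38 42 37
f 41 39 37
f 37 42 41
f 41 40 39
f 42 40 41
f 44 43 47
f 44 47 45
f 45 47 48
f 45 48 46
f 47 43 49
f 47 49 48
f 48 49 50
f 48 50 46
f 49 43 51
f 49 51 50
f 50 51 52
f 50 52 46
f 51 43 53
f 51 53 52
f 52 53 54
f 52 54 46
f 53 43 55
f 53 55 54
f 54 55 56
f 54 56 46
f 55 43 57
f 55 57 56
f 56 57 58
f 56 58 46
f 57 43 59
f 57 59 58
f 58 59 60
f 58 60 46
f 59 43 61
f 59 61 60
f 60 61 62
f 60 62 46
f 61 43 63
f 61 63 62
f 62 63 64
f 62 64 46
f 63 43 65
f 63 65 64
f 64 65 66
f 64 66 46
f 65 43 67
f 65 67 66
f 66 67 68
f 66 68 46
f 67 43 69
f 67 69 68
f 68 69 70
f 68 70 46
f 69 43 44
f 69 44 70
f 70 44 45
f 70 45 46
f 72 74 71
f 75 72 71
f 71 74 73
f 73 75 71
f 72 78 74
f 76 72 75
f 76 78 72
f 74 78 73
f 77 75 73
f 73 78 77
f 77 76 75
f 78 76 77



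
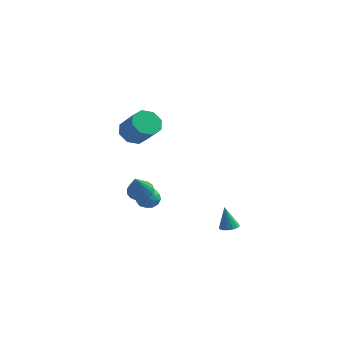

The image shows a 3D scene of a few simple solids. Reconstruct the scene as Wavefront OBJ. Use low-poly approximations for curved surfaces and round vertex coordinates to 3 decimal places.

v -3.2 -1.743 -2.599
v -2.429 -1.656 -2.75
v -2.76 -3.017 -1.081
v -2.504 -1.383 -2.499
v -2.738 -1.193 -2.271
v -3.078 -1.128 -2.118
v -3.445 -1.204 -2.075
v -3.757 -1.404 -2.153
v -3.941 -1.681 -2.332
v -3.955 -1.973 -2.573
v -3.797 -2.211 -2.819
v -3.501 -2.343 -3.015
v -3.137 -2.337 -3.116
v -2.787 -2.195 -3.098
v -2.532 -1.949 -2.966
v -3.558 0.435 -3.617
v -3.209 -0.163 -3.239
v -3.991 -0.377 -4.501
v -3.642 -0.975 -4.123
v -4.263 -0.613 -3.8
v -3.996 -0.111 -3.253
v -3.204 -0.429 -4.487
v -2.937 0.073 -3.94
v -2.99 -0.697 -3.777
v -3.645 -0.81 -3.352
v -3.555 0.27 -4.388
v -4.21 0.157 -3.963
v -3.346 0.207 -3.35
v -3.854 -0.747 -4.39
v -4.22 -0.535 -4.2
v -4.014 -0.886 -3.977
v -3.808 0.238 -3.359
v -3.603 -0.114 -3.137
v -4.223 -0.378 -3.466
v -3.597 -0.426 -4.603
v -3.392 -0.778 -4.381
v -3.186 0.346 -3.763
v -2.98 -0.005 -3.54
v -2.977 -0.162 -4.274
v -3.012 -0.458 -3.444
v -3.266 -0.935 -3.964
v -3.009 -0.614 -4.178
v -2.852 -0.319 -3.856
v -3.397 -0.525 -3.194
v -3.651 -1.002 -3.714
v -4.016 -0.789 -3.524
v -3.859 -0.494 -3.203
v -3.268 -0.838 -3.51
v -3.549 0.462 -4.026
v -3.803 -0.015 -4.546
v -3.341 -0.046 -4.537
v -3.184 0.249 -4.216
v -3.934 0.395 -3.776
v -4.188 -0.082 -4.296
v -4.348 -0.221 -3.884
v -4.191 0.074 -3.562
v -3.932 0.298 -4.23
v 2.597 -1.919 -4.025
v 3.158 -2.019 -3.916
v 2.303 -1.961 -2.555
v 3.131 -1.72 -3.913
v 2.96 -1.475 -3.94
v 2.693 -1.348 -3.99
v 2.4 -1.374 -4.049
v 2.159 -1.547 -4.102
v 2.037 -1.819 -4.135
v 2.064 -2.118 -4.138
v 2.235 -2.364 -4.11
v 2.502 -2.49 -4.06
v 2.795 -2.464 -4.001
v 3.035 -2.292 -3.948
v -2.511 -3.549 2.787
v -1.834 -3.188 2.261
v -0.632 -3.77 3.407
v -1.309 -4.131 3.933
v -2.076 -2.728 2.747
v -0.874 -3.31 3.894
v -2.572 -2.749 3.257
v -1.37 -3.331 4.404
v -3.033 -3.239 3.491
v -1.831 -3.821 4.638
v -3.188 -3.91 3.313
v -1.986 -4.492 4.459
v -2.946 -4.37 2.826
v -1.744 -4.952 3.973
v -2.45 -4.349 2.316
v -1.248 -4.931 3.463
v -1.989 -3.859 2.082
v -0.787 -4.441 3.229
f 2 1 4
f 2 4 3
f 4 1 5
f 4 5 3
f 5 1 6
f 5 6 3
f 6 1 7
f 6 7 3
f 7 1 8
f 7 8 3
f 8 1 9
f 8 9 3
f 9 1 10
f 9 10 3
f 10 1 11
f 10 11 3
f 11 1 12
f 11 12 3
f 12 1 13
f 12 13 3
f 13 1 14
f 13 14 3
f 14 1 15
f 14 15 3
f 15 1 2
f 15 2 3
f 16 53 32
f 53 27 56
f 32 56 21
f 53 56 32
f 16 32 28
f 32 21 33
f 28 33 17
f 32 33 28
f 16 28 37
f 28 17 38
f 37 38 23
f 28 38 37
f 16 37 49
f 37 23 52
f 49 52 26
f 37 52 49
f 16 49 53
f 49 26 57
f 53 57 27
f 49 57 53
f 17 33 44
f 33 21 47
f 44 47 25
f 33 47 44
f 21 56 34
f 56 27 55
f 34 55 20
f 56 55 34
f 27 57 54
f 57 26 50
f 54 50 18
f 57 50 54
f 26 52 51
f 52 23 39
f 51 39 22
f 52 39 51
f 23 38 43
f 38 17 40
f 43 40 24
f 38 40 43
f 19 45 31
f 45 25 46
f 31 46 20
f 45 46 31
f 19 31 29
f 31 20 30
f 29 30 18
f 31 30 29
f 19 29 36
f 29 18 35
f 36 35 22
f 29 35 36
f 19 36 41
f 36 22 42
f 41 42 24
f 36 42 41
f 19 41 45
f 41 24 48
f 45 48 25
f 41 48 45
f 20 46 34
f 46 25 47
f 34 47 21
f 46 47 34
f 18 30 54
f 30 20 55
f 54 55 27
f 30 55 54
f 22 35 51
f 35 18 50
f 51 50 26
f 35 50 51
f 24 42 43
f 42 22 39
f 43 39 23
f 42 39 43
f 25 48 44
f 48 24 40
f 44 40 17
f 48 40 44
f 59 58 61
f 59 61 60
f 61 58 62
f 61 62 60
f 62 58 63
f 62 63 60
f 63 58 64
f 63 64 60
f 64 58 65
f 64 65 60
f 65 58 66
f 65 66 60
f 66 58 67
f 66 67 60
f 67 58 68
f 67 68 60
f 68 58 69
f 68 69 60
f 69 58 70
f 69 70 60
f 70 58 71
f 70 71 60
f 71 58 59
f 71 59 60
f 73 72 76
f 73 76 74
f 74 76 77
f 74 77 75
f 76 72 78
f 76 78 77
f 77 78 79
f 77 79 75
f 78 72 80
f 78 80 79
f 79 80 81
f 79 81 75
f 80 72 82
f 80 82 81
f 81 82 83
f 81 83 75
f 82 72 84
f 82 84 83
f 83 84 85
f 83 85 75
f 84 72 86
f 84 86 85
f 85 86 87
f 85 87 75
f 86 72 88
f 86 88 87
f 87 88 89
f 87 89 75
f 88 72 73
f 88 73 89
f 89 73 74
f 89 74 75

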